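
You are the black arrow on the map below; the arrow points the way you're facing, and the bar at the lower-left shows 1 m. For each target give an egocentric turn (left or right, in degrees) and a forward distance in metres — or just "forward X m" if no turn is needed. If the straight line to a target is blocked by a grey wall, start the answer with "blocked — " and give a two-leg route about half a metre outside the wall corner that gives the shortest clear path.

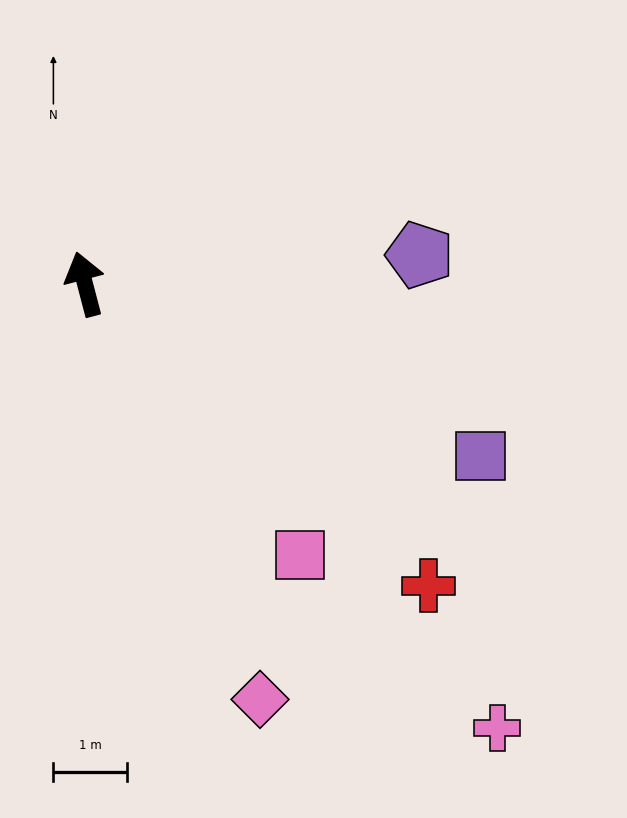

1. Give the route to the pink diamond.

turn right 172°, forward 6.2 m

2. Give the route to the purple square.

turn right 128°, forward 5.9 m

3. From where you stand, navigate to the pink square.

turn right 156°, forward 4.7 m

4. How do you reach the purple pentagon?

turn right 100°, forward 4.6 m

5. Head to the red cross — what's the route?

turn right 146°, forward 6.2 m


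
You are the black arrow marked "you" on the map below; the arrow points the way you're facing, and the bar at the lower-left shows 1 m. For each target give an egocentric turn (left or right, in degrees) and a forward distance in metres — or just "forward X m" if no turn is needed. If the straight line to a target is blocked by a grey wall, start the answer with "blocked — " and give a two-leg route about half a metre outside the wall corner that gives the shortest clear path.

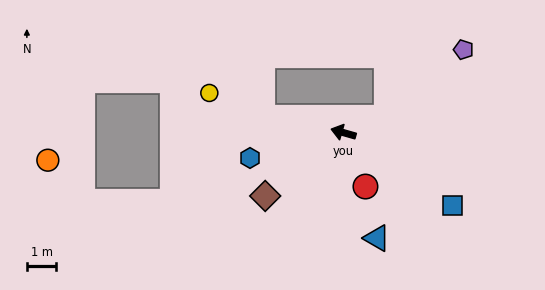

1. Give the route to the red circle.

turn left 128°, forward 2.0 m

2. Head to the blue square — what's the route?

turn left 162°, forward 4.5 m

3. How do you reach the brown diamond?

turn left 55°, forward 3.4 m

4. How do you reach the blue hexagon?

turn left 31°, forward 3.3 m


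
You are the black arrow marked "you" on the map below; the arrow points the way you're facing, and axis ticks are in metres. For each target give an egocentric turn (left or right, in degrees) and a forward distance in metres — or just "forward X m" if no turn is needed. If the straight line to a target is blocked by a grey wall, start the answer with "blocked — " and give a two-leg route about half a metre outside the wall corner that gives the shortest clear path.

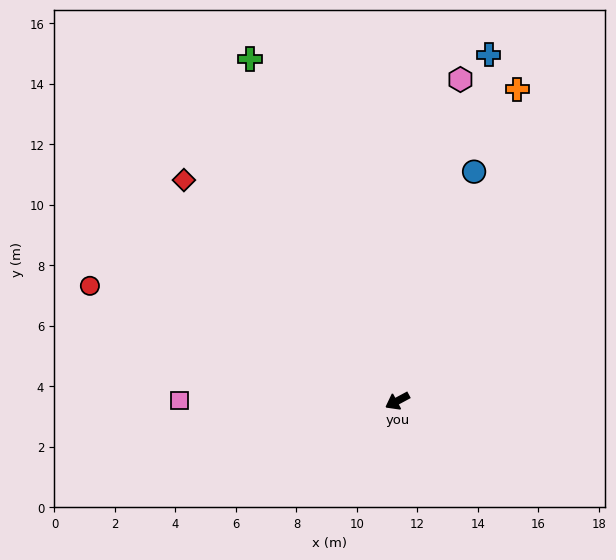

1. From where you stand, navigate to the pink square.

turn right 28°, forward 7.2 m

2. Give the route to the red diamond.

turn right 74°, forward 10.2 m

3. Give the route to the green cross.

turn right 95°, forward 12.3 m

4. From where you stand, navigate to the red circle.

turn right 49°, forward 10.9 m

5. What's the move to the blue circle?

turn right 137°, forward 8.0 m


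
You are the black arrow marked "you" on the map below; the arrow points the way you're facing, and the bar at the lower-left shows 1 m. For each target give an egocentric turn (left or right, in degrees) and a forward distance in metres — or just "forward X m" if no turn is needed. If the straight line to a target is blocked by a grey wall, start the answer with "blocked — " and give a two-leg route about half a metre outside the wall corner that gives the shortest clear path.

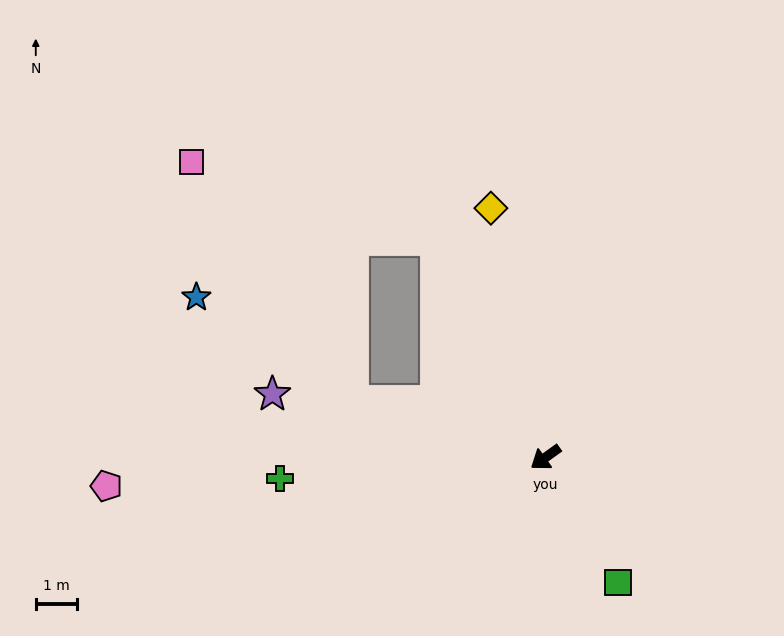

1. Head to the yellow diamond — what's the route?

turn right 113°, forward 6.2 m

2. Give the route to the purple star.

turn right 49°, forward 6.8 m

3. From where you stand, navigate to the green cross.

turn right 31°, forward 6.5 m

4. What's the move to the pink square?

blocked — turn right 51°, forward 4.9 m, then turn right 41°, forward 7.0 m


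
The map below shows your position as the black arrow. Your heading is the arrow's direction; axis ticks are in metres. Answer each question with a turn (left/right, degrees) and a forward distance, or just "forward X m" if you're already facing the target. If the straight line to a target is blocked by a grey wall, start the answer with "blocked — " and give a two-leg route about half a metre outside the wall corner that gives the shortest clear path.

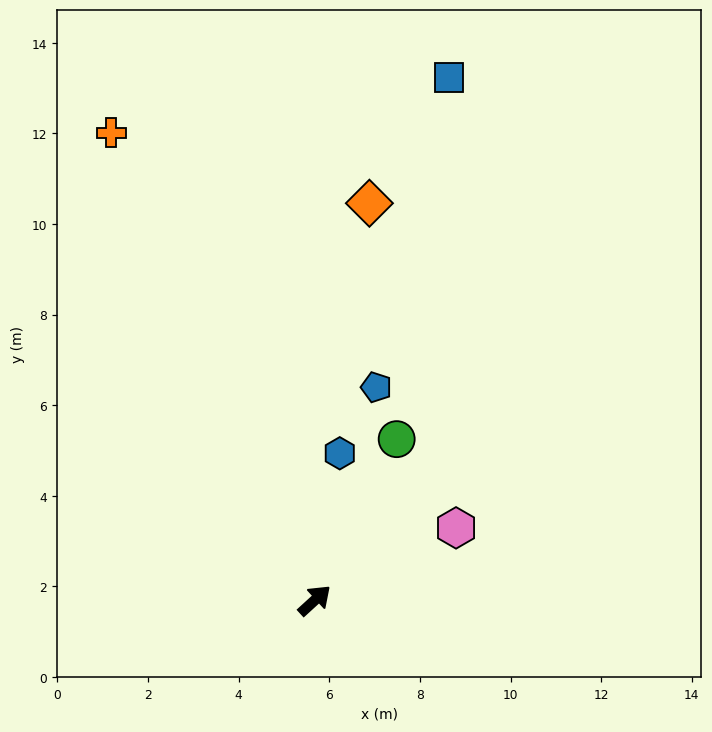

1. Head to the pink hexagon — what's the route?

turn right 15°, forward 3.5 m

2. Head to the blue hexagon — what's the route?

turn left 38°, forward 3.3 m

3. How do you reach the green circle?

turn left 21°, forward 4.0 m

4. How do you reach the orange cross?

turn left 71°, forward 11.3 m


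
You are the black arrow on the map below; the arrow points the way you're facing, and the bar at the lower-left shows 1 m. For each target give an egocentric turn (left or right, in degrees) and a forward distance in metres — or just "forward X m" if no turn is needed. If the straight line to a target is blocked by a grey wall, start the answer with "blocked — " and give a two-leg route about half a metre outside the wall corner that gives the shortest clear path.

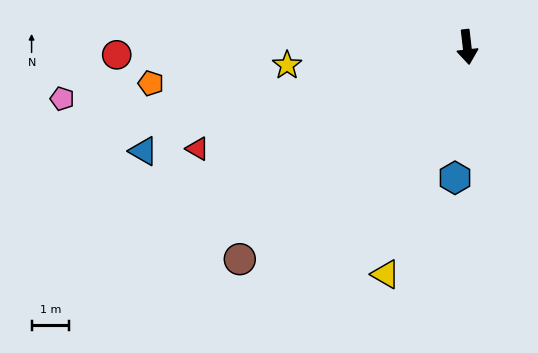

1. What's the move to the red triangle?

turn right 76°, forward 7.6 m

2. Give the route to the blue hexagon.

turn right 12°, forward 3.5 m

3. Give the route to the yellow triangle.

turn right 26°, forward 6.4 m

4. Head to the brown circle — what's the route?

turn right 54°, forward 8.2 m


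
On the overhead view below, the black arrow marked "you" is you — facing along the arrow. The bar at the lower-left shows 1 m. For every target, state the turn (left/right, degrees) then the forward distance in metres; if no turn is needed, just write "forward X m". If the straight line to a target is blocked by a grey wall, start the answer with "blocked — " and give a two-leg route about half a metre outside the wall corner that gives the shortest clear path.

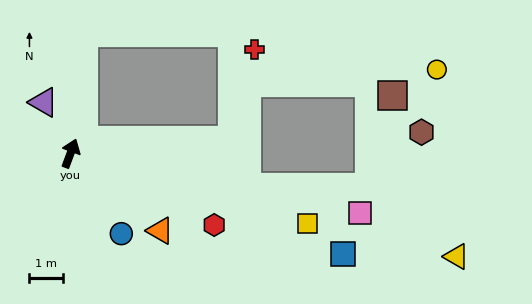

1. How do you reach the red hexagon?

turn right 96°, forward 4.8 m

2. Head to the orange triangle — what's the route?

turn right 110°, forward 3.5 m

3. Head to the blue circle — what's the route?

turn right 127°, forward 2.8 m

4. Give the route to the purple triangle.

turn left 48°, forward 1.7 m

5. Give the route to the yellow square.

turn right 86°, forward 7.3 m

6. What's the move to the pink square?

turn right 81°, forward 8.7 m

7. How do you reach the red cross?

blocked — turn right 65°, forward 4.8 m, then turn left 72°, forward 2.8 m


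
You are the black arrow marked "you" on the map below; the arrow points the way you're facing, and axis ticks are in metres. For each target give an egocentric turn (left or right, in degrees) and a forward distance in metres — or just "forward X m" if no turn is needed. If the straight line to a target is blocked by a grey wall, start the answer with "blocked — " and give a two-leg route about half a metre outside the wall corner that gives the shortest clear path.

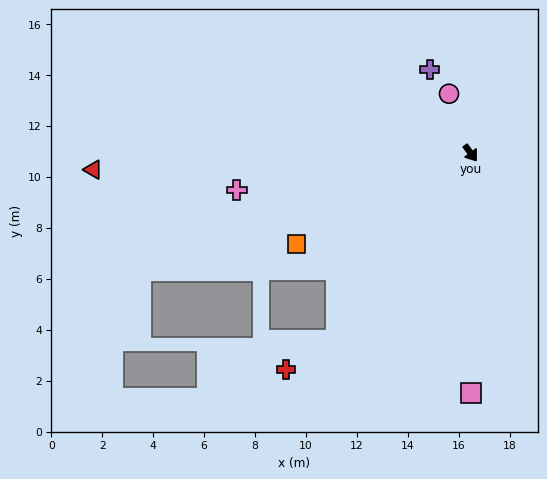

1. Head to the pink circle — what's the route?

turn left 164°, forward 2.5 m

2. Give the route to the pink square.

turn right 36°, forward 9.4 m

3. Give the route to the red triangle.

turn right 123°, forward 14.8 m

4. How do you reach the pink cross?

turn right 117°, forward 9.3 m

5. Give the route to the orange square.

turn right 98°, forward 7.7 m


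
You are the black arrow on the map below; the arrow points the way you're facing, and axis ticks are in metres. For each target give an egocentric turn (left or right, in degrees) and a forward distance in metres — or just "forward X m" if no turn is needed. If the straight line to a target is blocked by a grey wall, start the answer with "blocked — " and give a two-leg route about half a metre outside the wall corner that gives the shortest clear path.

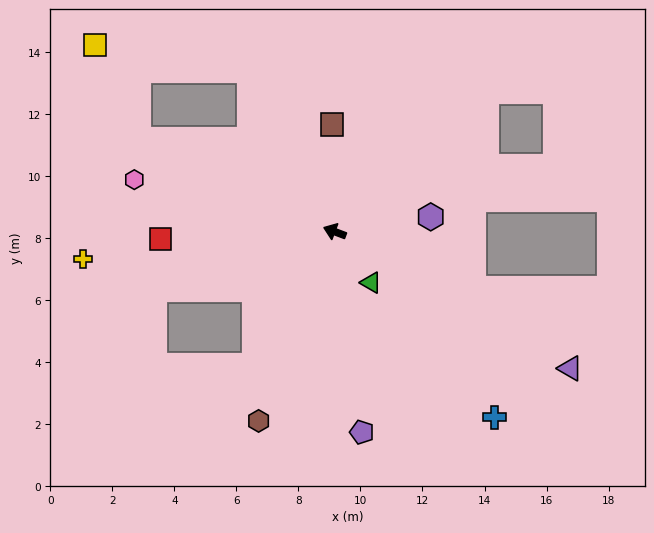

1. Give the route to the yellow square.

blocked — turn right 4°, forward 7.0 m, then turn right 41°, forward 3.4 m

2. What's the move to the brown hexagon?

turn left 89°, forward 6.6 m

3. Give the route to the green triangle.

turn left 146°, forward 2.0 m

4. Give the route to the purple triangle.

turn left 171°, forward 8.8 m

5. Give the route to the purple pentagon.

turn left 118°, forward 6.5 m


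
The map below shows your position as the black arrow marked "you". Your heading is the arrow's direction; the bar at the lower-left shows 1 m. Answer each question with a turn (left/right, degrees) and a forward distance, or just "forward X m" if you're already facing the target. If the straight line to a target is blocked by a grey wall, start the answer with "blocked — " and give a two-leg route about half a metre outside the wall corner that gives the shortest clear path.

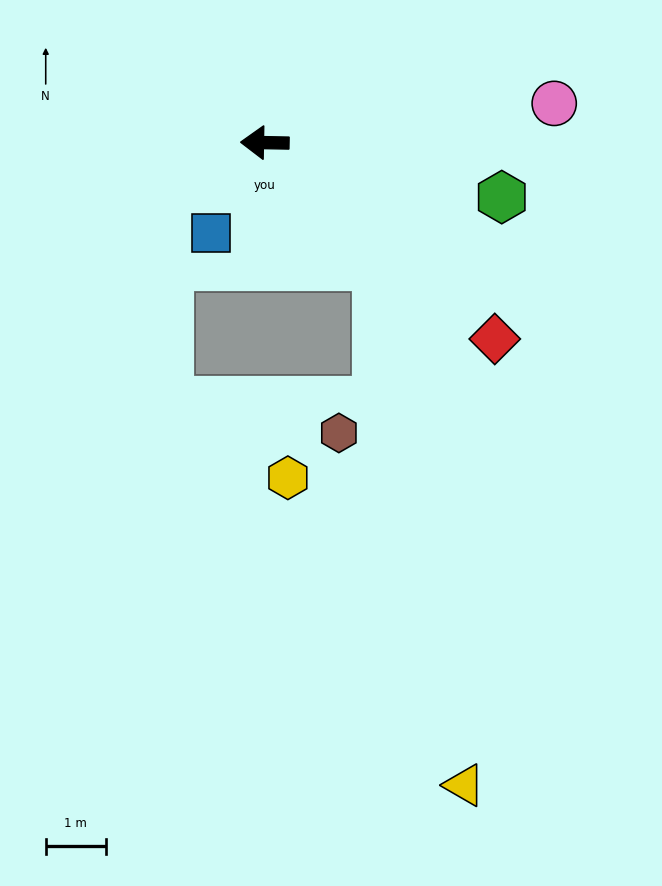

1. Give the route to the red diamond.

turn left 141°, forward 5.0 m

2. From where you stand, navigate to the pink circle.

turn right 171°, forward 4.8 m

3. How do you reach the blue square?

turn left 60°, forward 1.7 m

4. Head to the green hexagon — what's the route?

turn left 168°, forward 4.0 m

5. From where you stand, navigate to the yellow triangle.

blocked — turn left 134°, forward 2.8 m, then turn right 34°, forward 8.7 m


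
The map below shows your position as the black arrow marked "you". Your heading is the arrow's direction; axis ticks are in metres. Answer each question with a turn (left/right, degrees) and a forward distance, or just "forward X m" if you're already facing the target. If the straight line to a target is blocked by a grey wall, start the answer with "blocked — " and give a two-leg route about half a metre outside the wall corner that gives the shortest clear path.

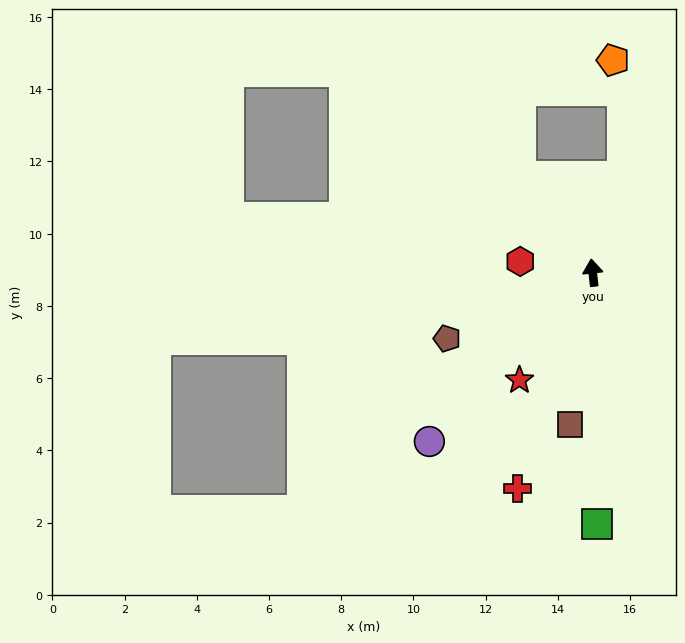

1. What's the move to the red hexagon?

turn left 75°, forward 2.0 m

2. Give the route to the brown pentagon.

turn left 108°, forward 4.4 m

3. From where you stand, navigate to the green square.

turn left 175°, forward 7.0 m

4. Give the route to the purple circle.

turn left 130°, forward 6.5 m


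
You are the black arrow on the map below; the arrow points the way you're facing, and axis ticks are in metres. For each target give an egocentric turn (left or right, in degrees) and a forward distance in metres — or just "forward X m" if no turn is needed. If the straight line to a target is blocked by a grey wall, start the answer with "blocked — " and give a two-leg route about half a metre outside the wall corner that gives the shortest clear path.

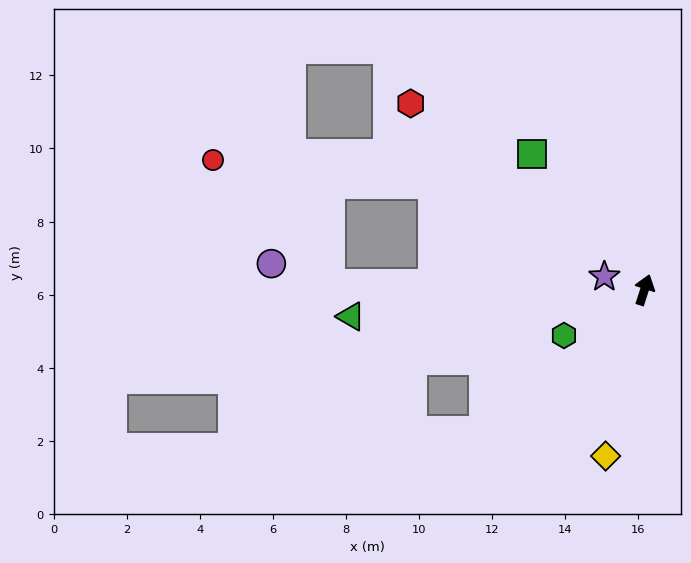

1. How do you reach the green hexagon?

turn left 137°, forward 2.5 m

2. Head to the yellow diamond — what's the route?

turn right 175°, forward 4.7 m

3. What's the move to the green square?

turn left 57°, forward 4.8 m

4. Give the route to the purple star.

turn left 90°, forward 1.2 m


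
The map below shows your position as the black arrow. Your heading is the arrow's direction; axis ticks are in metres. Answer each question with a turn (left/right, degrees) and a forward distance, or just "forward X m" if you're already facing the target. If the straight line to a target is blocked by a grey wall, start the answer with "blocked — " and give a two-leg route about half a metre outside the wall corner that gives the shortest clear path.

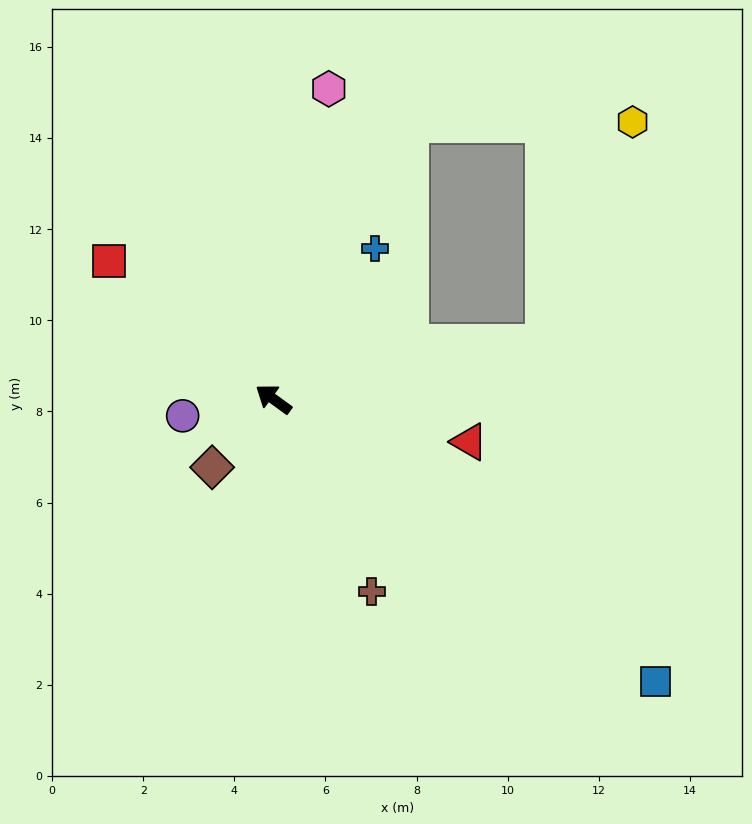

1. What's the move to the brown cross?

turn left 153°, forward 4.7 m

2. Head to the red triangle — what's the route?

turn right 156°, forward 4.4 m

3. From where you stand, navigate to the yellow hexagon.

blocked — turn right 132°, forward 6.1 m, then turn left 56°, forward 5.2 m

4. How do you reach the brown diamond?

turn left 84°, forward 2.0 m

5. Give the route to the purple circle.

turn left 46°, forward 2.0 m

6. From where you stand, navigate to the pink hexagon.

turn right 64°, forward 6.9 m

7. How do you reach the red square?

turn right 4°, forward 4.7 m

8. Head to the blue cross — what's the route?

turn right 88°, forward 4.0 m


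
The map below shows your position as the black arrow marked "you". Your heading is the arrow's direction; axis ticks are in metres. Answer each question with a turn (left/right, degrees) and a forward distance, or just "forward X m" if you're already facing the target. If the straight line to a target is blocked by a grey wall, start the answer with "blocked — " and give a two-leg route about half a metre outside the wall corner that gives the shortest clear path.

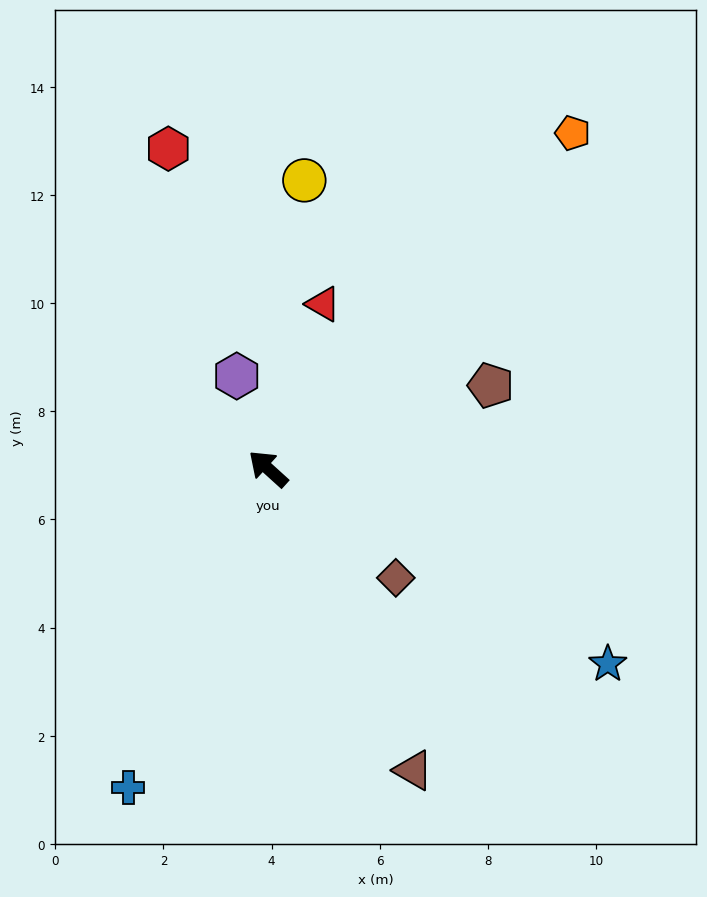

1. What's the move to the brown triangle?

turn left 158°, forward 6.2 m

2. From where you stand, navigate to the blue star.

turn right 168°, forward 7.2 m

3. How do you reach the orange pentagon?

turn right 90°, forward 8.4 m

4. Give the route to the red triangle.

turn right 66°, forward 3.2 m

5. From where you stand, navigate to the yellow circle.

turn right 55°, forward 5.4 m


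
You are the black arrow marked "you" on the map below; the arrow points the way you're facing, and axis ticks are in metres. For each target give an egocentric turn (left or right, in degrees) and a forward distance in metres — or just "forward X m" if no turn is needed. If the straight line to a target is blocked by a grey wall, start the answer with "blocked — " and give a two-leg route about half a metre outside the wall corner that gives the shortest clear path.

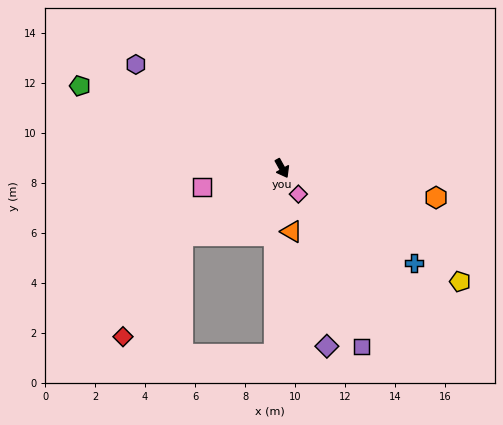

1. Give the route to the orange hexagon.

turn left 50°, forward 6.3 m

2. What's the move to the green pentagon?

turn right 141°, forward 8.7 m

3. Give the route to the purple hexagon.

turn right 154°, forward 7.2 m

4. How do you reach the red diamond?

blocked — turn right 85°, forward 4.8 m, then turn left 25°, forward 4.7 m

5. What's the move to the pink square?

turn right 106°, forward 3.3 m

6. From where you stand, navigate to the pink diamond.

turn left 3°, forward 1.2 m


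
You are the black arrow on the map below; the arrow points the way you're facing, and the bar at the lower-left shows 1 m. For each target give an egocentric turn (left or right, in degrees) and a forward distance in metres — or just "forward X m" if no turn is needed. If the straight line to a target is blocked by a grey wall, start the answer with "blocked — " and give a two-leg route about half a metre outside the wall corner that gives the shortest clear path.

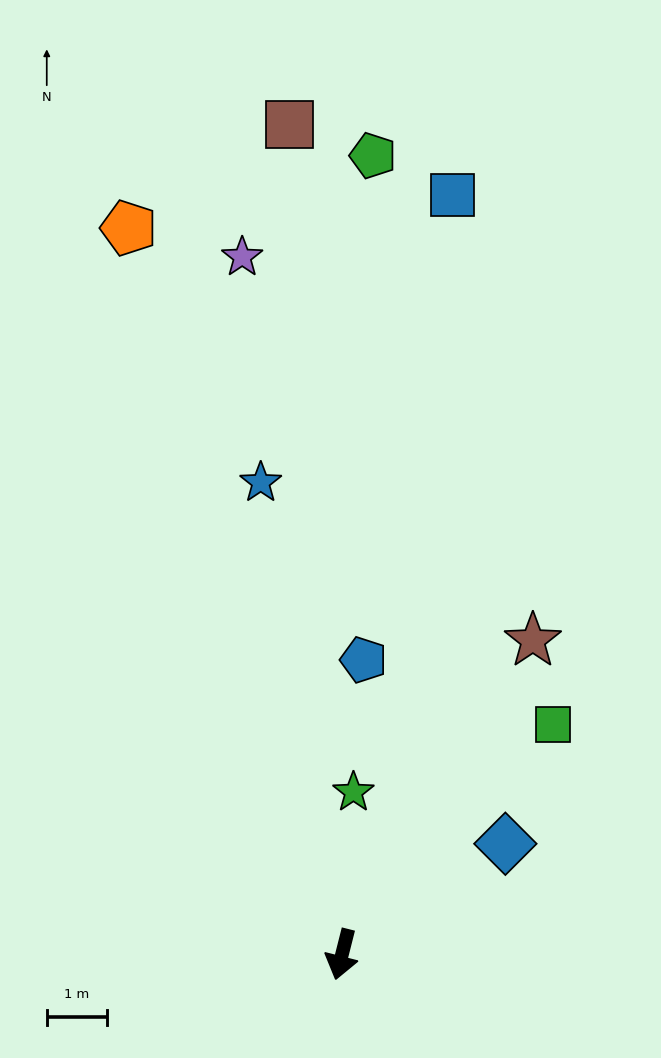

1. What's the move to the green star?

turn right 170°, forward 2.7 m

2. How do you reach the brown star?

turn left 163°, forward 6.1 m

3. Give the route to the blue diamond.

turn left 138°, forward 3.3 m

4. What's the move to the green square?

turn left 152°, forward 5.1 m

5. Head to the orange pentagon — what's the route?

turn right 149°, forward 12.5 m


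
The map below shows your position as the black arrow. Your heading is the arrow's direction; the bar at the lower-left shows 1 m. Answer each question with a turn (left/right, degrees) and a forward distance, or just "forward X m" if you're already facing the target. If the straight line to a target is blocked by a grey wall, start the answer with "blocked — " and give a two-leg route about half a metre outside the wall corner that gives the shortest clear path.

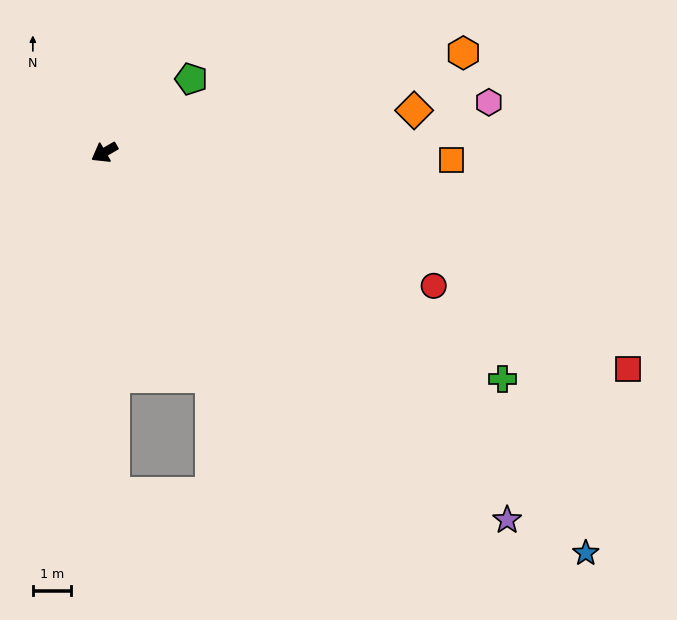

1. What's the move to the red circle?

turn left 128°, forward 9.4 m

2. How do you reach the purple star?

turn left 107°, forward 14.4 m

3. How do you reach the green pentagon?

turn right 170°, forward 3.0 m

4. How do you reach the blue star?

turn left 110°, forward 16.5 m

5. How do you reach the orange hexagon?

turn left 165°, forward 9.8 m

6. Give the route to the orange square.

turn left 149°, forward 9.2 m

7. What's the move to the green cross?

turn left 120°, forward 12.1 m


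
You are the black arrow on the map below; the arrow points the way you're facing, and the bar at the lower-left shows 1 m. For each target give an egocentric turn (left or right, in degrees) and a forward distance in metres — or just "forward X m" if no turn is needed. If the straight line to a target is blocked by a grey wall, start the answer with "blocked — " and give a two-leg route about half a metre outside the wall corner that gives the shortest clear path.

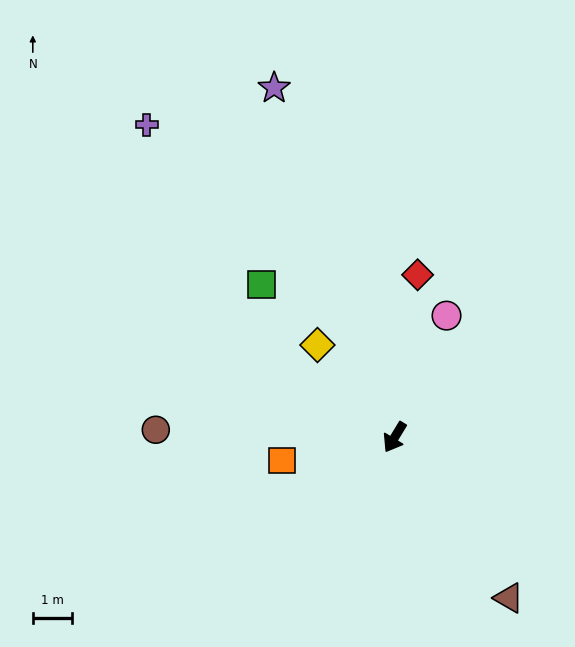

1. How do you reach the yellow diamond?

turn right 109°, forward 3.1 m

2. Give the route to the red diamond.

turn right 157°, forward 4.2 m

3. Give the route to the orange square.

turn right 47°, forward 3.0 m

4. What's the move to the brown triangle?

turn left 67°, forward 5.1 m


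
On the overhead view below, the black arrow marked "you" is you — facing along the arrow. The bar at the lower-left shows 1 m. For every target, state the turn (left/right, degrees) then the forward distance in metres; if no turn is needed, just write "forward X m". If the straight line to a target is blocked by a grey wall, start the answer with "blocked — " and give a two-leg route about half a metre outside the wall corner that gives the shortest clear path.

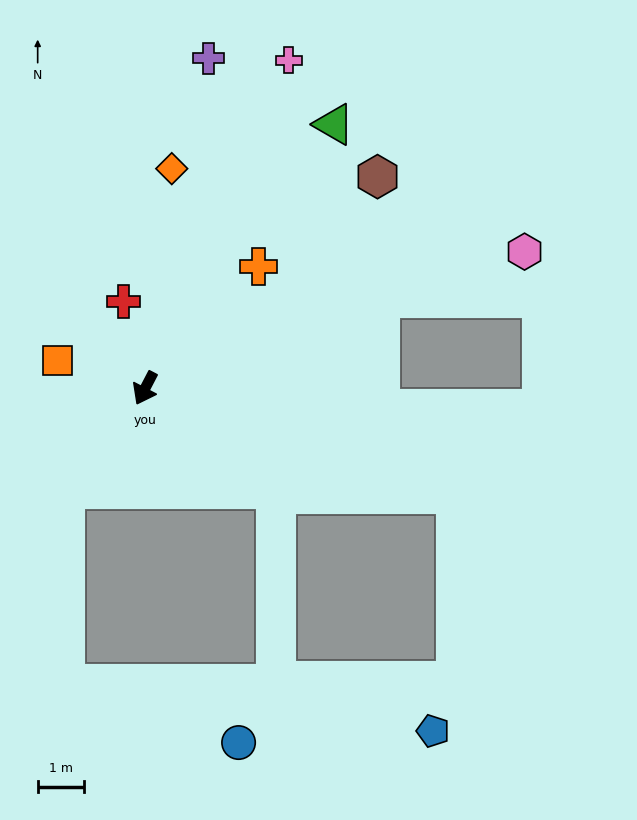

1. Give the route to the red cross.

turn right 139°, forward 1.9 m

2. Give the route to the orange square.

turn right 80°, forward 2.0 m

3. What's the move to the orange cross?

turn left 164°, forward 3.6 m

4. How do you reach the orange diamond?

turn right 159°, forward 4.8 m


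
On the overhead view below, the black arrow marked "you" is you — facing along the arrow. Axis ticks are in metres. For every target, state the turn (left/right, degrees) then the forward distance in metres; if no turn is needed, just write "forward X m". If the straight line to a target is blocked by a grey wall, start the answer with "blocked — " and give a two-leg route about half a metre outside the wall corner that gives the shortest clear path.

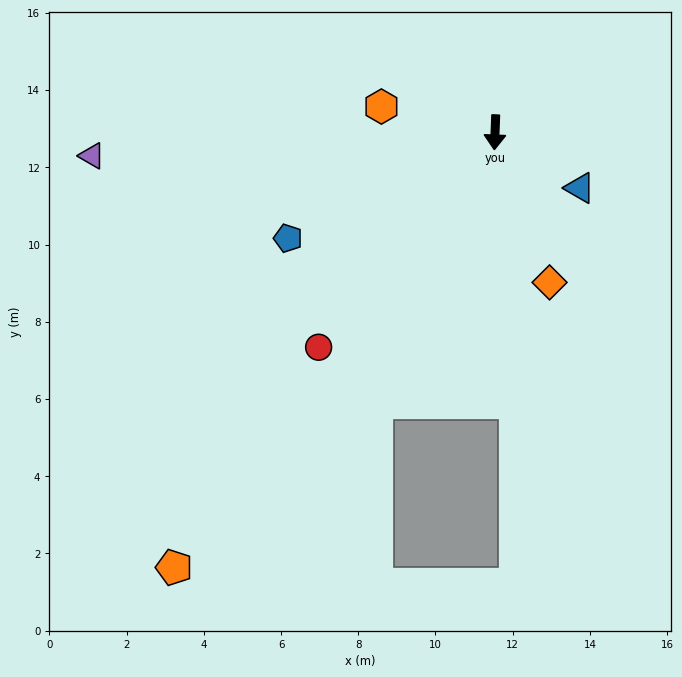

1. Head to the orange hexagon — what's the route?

turn right 101°, forward 3.0 m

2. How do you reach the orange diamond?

turn left 22°, forward 4.1 m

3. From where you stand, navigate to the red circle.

turn right 37°, forward 7.2 m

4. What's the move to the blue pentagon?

turn right 61°, forward 6.0 m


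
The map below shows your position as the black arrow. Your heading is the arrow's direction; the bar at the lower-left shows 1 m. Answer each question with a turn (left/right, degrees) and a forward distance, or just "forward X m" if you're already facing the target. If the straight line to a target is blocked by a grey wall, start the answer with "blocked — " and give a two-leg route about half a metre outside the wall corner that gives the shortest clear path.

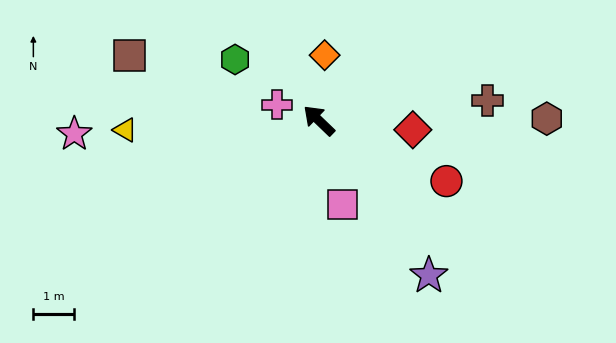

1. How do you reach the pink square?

turn left 150°, forward 2.2 m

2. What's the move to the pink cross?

turn left 23°, forward 1.1 m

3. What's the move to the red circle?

turn right 162°, forward 3.5 m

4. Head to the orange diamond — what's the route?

turn right 51°, forward 1.6 m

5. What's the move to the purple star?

turn left 169°, forward 4.7 m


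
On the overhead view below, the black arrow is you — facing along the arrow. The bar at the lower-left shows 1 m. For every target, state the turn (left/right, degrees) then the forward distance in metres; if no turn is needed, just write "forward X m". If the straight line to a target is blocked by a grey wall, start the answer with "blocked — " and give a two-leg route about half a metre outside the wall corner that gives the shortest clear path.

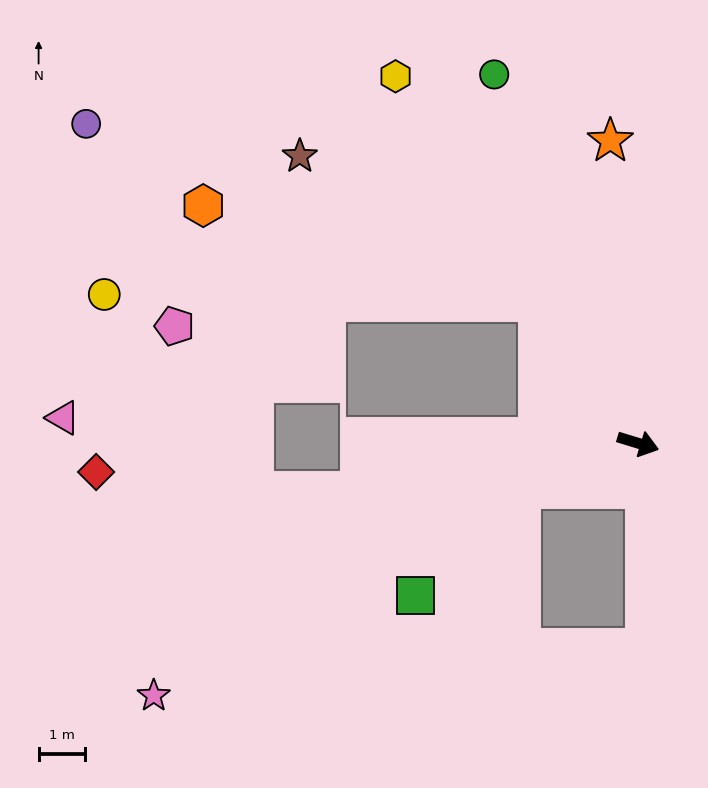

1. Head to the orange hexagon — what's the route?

blocked — turn left 143°, forward 3.7 m, then turn left 38°, forward 7.5 m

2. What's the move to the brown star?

blocked — turn left 143°, forward 3.7 m, then turn left 22°, forward 6.0 m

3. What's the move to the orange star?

turn left 112°, forward 6.5 m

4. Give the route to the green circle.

turn left 128°, forward 8.5 m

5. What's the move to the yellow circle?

blocked — turn left 143°, forward 3.7 m, then turn left 53°, forward 9.3 m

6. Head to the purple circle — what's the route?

blocked — turn left 143°, forward 3.7 m, then turn left 32°, forward 10.5 m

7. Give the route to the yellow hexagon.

turn left 140°, forward 9.5 m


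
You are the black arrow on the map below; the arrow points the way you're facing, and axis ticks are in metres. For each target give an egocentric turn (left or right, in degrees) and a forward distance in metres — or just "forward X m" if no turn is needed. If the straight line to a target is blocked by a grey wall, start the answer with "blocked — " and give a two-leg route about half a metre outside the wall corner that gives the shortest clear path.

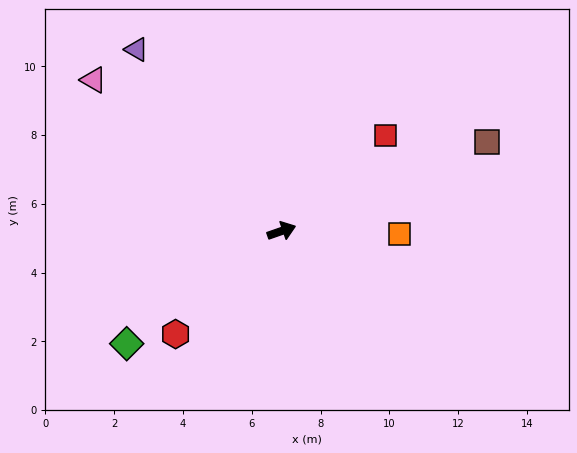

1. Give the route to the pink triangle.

turn left 122°, forward 7.0 m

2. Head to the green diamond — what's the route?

turn right 163°, forward 5.6 m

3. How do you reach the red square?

turn left 23°, forward 4.1 m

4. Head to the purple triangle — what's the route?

turn left 109°, forward 6.8 m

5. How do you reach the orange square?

turn right 21°, forward 3.4 m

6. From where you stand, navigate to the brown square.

turn left 4°, forward 6.5 m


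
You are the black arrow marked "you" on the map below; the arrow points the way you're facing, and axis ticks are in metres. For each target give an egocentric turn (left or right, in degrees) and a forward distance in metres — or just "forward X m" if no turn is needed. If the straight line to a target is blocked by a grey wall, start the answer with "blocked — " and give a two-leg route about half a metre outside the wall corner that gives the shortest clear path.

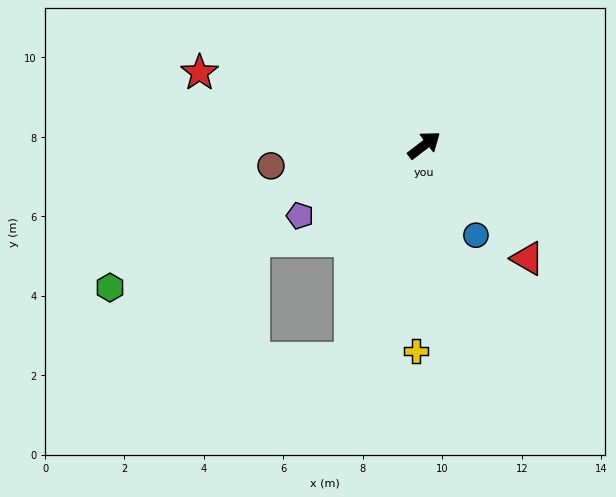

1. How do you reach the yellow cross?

turn right 130°, forward 5.2 m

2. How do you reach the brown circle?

turn left 150°, forward 3.9 m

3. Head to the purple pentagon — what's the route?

turn left 172°, forward 3.6 m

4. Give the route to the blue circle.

turn right 98°, forward 2.6 m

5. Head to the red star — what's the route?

turn left 125°, forward 5.9 m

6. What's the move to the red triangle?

turn right 85°, forward 3.9 m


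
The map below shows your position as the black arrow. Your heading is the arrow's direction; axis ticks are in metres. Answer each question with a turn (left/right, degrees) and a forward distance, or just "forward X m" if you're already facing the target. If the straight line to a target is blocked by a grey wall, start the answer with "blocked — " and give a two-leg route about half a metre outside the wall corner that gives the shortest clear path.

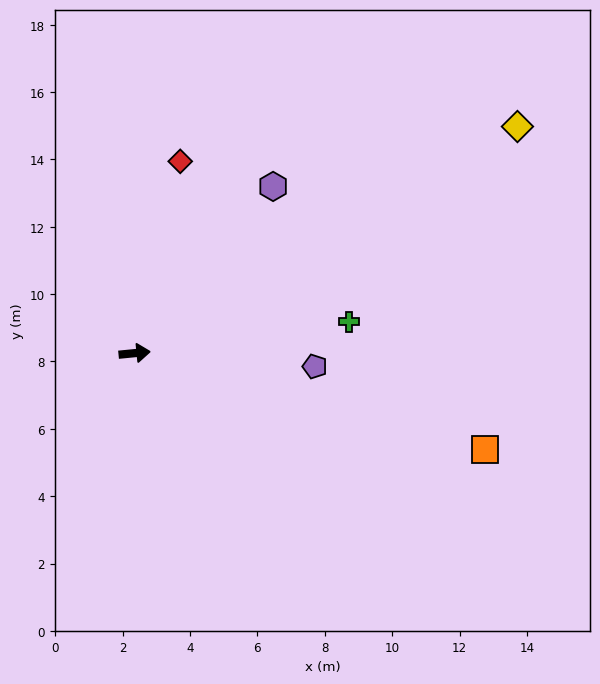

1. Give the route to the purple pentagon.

turn right 10°, forward 5.4 m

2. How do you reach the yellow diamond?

turn left 25°, forward 13.2 m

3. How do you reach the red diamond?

turn left 71°, forward 5.9 m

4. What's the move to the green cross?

turn left 3°, forward 6.4 m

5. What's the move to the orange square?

turn right 21°, forward 10.8 m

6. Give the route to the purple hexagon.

turn left 45°, forward 6.4 m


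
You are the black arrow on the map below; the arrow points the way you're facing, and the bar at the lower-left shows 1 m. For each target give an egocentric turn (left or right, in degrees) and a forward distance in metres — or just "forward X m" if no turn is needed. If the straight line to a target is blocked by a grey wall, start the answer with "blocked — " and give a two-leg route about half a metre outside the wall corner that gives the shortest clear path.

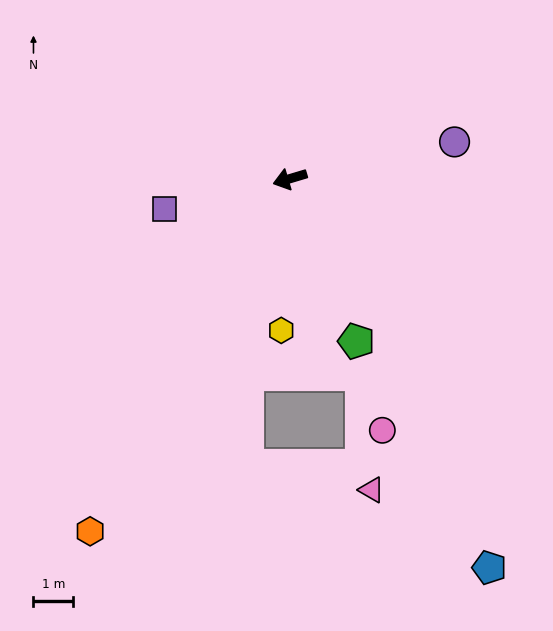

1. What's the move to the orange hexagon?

turn left 44°, forward 10.2 m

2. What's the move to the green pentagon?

turn left 96°, forward 4.4 m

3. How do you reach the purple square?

turn right 3°, forward 3.3 m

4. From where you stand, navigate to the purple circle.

turn left 176°, forward 4.3 m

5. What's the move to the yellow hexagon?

turn left 70°, forward 3.8 m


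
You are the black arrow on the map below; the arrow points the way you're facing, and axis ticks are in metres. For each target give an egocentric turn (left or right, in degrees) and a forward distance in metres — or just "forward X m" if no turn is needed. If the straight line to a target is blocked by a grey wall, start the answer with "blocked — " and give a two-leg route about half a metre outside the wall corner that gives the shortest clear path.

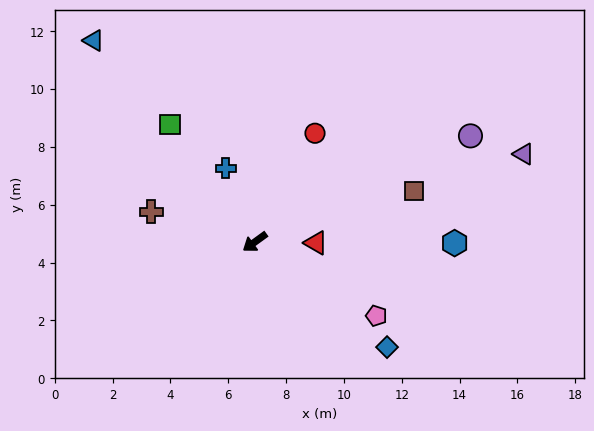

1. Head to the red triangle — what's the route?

turn left 143°, forward 2.1 m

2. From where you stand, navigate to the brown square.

turn left 162°, forward 5.8 m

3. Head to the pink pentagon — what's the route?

turn left 113°, forward 4.9 m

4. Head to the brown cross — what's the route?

turn right 52°, forward 3.7 m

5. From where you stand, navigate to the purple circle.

turn left 170°, forward 8.3 m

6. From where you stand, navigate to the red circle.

turn right 155°, forward 4.3 m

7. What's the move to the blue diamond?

turn left 106°, forward 5.8 m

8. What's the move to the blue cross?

turn right 104°, forward 2.7 m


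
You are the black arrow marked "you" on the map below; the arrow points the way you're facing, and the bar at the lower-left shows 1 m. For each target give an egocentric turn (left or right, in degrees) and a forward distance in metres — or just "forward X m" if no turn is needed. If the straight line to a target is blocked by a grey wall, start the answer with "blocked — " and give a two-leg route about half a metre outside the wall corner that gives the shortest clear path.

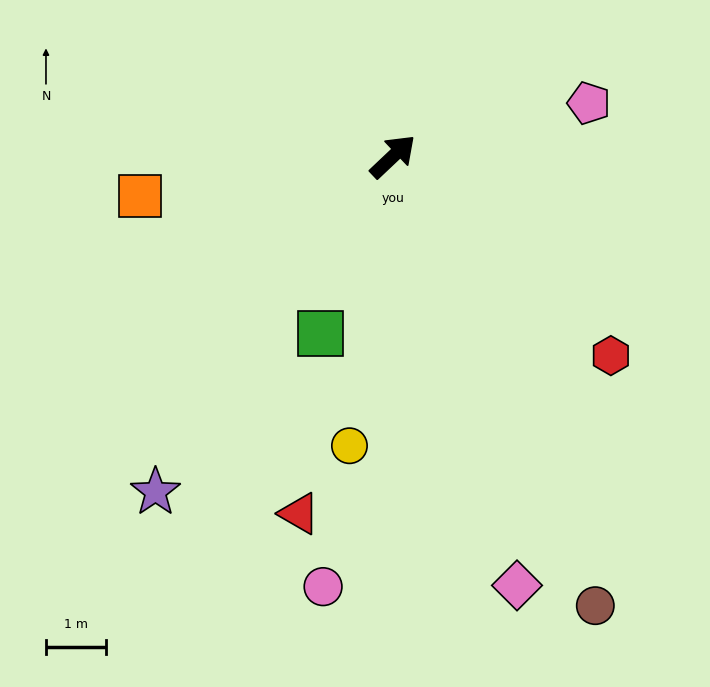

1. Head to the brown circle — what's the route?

turn right 109°, forward 8.2 m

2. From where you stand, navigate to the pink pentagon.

turn right 28°, forward 3.4 m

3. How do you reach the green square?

turn right 156°, forward 3.2 m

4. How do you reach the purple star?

turn right 169°, forward 6.9 m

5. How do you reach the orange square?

turn left 145°, forward 4.3 m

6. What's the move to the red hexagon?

turn right 86°, forward 4.9 m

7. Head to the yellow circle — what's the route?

turn right 142°, forward 4.9 m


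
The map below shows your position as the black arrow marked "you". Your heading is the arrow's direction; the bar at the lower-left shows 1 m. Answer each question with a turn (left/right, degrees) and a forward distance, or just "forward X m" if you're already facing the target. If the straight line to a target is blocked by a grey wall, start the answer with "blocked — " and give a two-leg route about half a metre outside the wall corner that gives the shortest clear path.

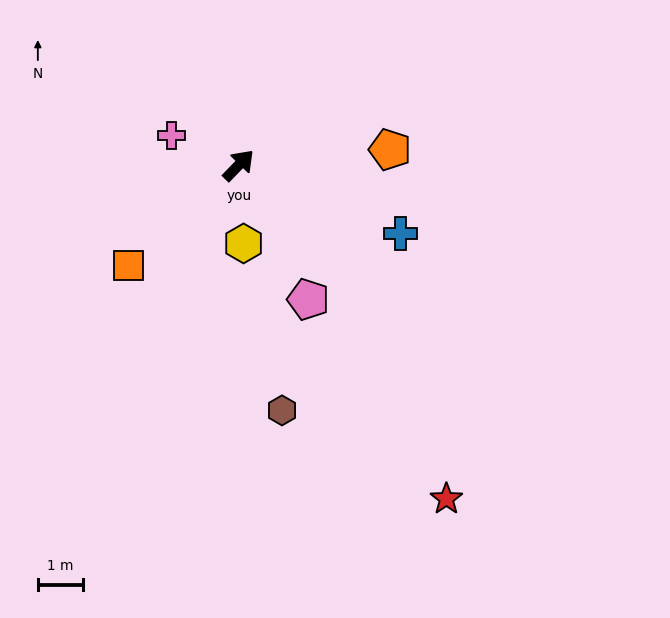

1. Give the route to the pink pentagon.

turn right 109°, forward 3.4 m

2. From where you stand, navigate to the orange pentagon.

turn right 40°, forward 3.4 m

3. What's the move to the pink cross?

turn left 110°, forward 1.6 m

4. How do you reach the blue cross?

turn right 69°, forward 3.9 m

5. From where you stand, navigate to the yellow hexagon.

turn right 132°, forward 1.7 m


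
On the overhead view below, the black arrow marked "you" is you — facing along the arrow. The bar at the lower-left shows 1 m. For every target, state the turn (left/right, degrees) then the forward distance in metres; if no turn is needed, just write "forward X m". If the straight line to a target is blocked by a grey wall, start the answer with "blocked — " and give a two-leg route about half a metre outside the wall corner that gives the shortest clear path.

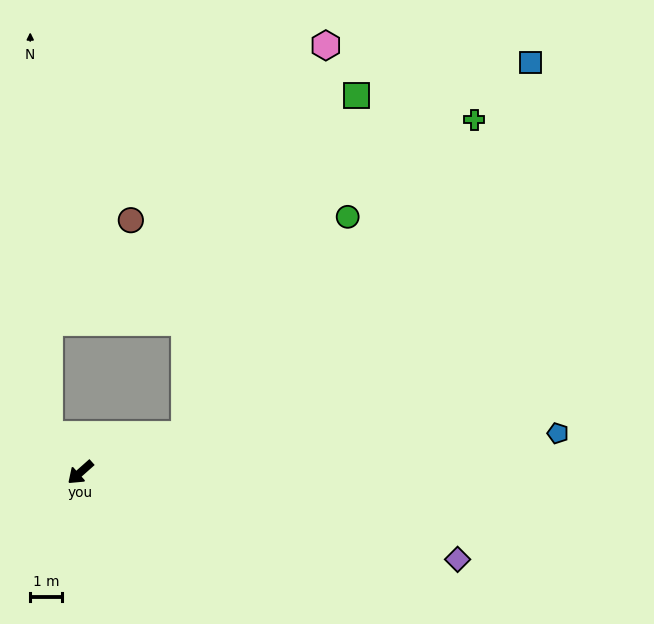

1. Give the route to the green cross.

blocked — turn left 158°, forward 3.4 m, then turn left 28°, forward 13.4 m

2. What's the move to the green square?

blocked — turn left 158°, forward 3.4 m, then turn left 43°, forward 11.9 m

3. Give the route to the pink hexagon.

blocked — turn left 158°, forward 3.4 m, then turn left 50°, forward 13.0 m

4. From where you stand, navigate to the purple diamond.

turn left 125°, forward 12.1 m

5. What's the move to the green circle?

blocked — turn left 158°, forward 3.4 m, then turn left 33°, forward 8.5 m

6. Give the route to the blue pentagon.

turn left 143°, forward 15.0 m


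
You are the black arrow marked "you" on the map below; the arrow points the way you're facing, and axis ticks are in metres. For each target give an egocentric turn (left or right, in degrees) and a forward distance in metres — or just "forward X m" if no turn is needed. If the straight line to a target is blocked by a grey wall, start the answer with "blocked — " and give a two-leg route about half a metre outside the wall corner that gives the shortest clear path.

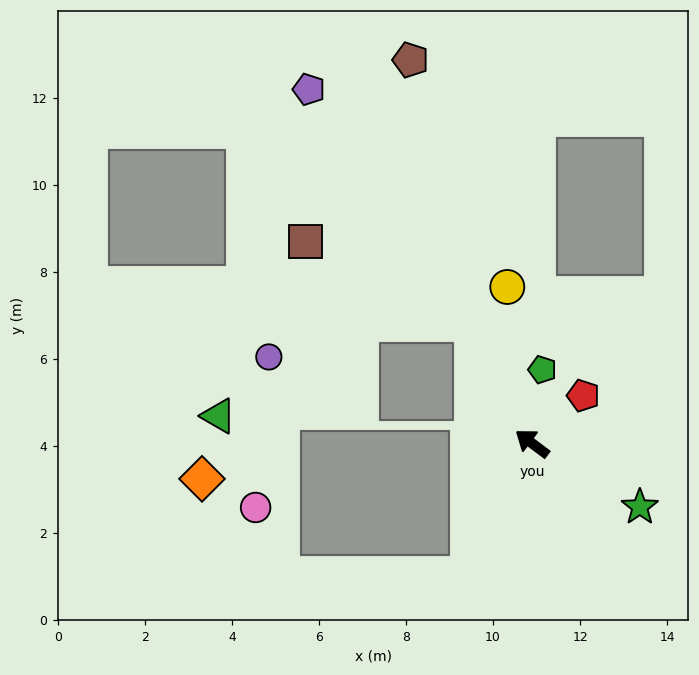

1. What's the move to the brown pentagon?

turn right 36°, forward 9.2 m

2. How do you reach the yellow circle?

turn right 44°, forward 3.6 m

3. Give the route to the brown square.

blocked — turn right 27°, forward 3.1 m, then turn left 38°, forward 4.3 m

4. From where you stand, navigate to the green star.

turn right 174°, forward 2.9 m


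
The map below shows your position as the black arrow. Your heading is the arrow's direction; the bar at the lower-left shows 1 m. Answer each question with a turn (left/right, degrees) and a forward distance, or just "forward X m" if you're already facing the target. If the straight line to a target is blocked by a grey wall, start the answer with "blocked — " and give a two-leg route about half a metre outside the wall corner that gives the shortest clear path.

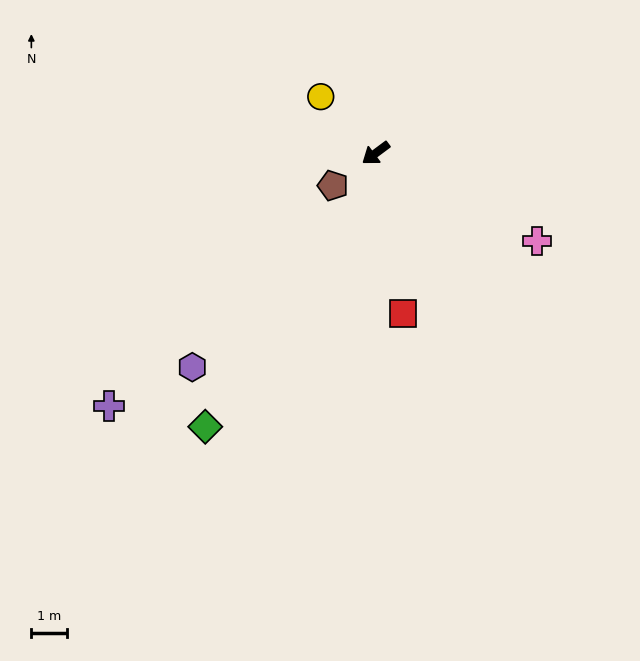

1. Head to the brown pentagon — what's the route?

forward 1.5 m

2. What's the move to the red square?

turn left 63°, forward 4.6 m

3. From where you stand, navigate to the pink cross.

turn left 115°, forward 5.2 m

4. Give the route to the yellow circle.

turn right 82°, forward 2.2 m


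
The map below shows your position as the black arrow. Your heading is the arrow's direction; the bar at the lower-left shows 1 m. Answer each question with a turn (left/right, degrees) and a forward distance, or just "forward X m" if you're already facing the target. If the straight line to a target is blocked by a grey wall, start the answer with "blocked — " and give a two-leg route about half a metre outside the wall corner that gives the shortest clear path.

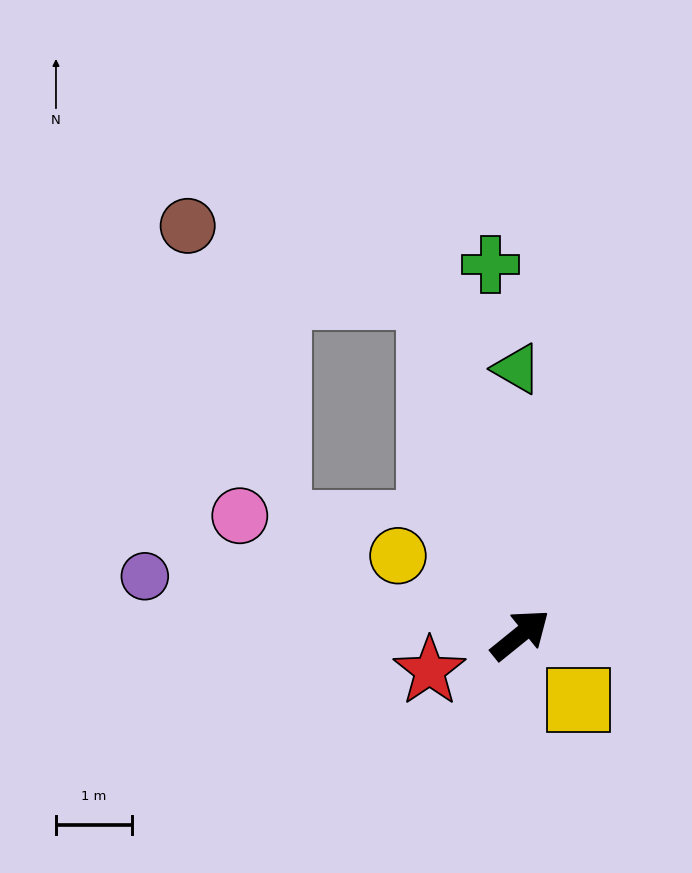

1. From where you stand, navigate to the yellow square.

turn right 87°, forward 1.2 m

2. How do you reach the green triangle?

turn left 52°, forward 3.5 m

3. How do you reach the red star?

turn left 163°, forward 1.3 m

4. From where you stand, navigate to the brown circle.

blocked — turn left 66°, forward 4.6 m, then turn left 59°, forward 3.3 m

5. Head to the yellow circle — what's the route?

turn left 108°, forward 1.9 m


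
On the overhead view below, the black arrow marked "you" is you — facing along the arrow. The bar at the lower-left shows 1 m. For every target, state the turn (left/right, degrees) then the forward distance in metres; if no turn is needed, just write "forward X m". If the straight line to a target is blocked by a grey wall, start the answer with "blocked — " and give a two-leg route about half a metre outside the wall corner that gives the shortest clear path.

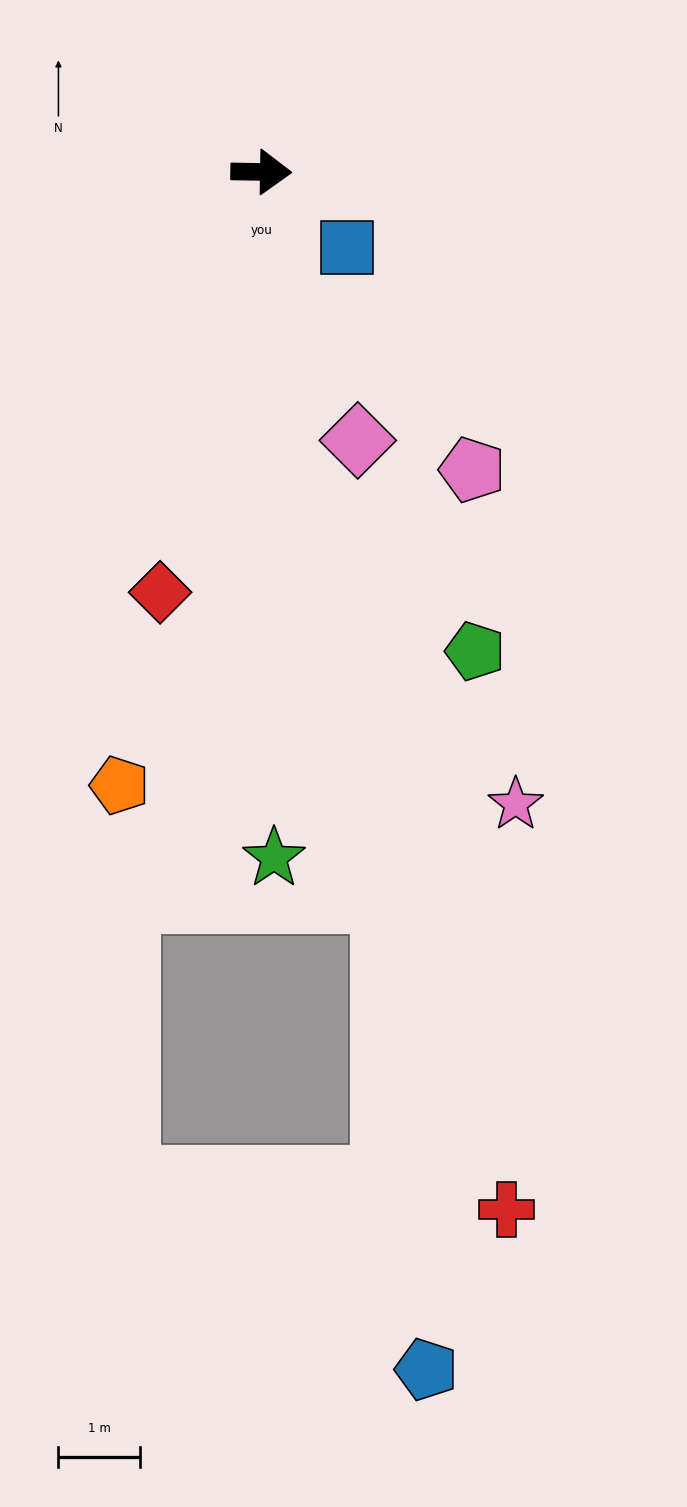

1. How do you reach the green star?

turn right 88°, forward 8.4 m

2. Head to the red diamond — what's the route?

turn right 103°, forward 5.3 m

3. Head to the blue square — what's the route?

turn right 40°, forward 1.4 m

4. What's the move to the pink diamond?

turn right 69°, forward 3.5 m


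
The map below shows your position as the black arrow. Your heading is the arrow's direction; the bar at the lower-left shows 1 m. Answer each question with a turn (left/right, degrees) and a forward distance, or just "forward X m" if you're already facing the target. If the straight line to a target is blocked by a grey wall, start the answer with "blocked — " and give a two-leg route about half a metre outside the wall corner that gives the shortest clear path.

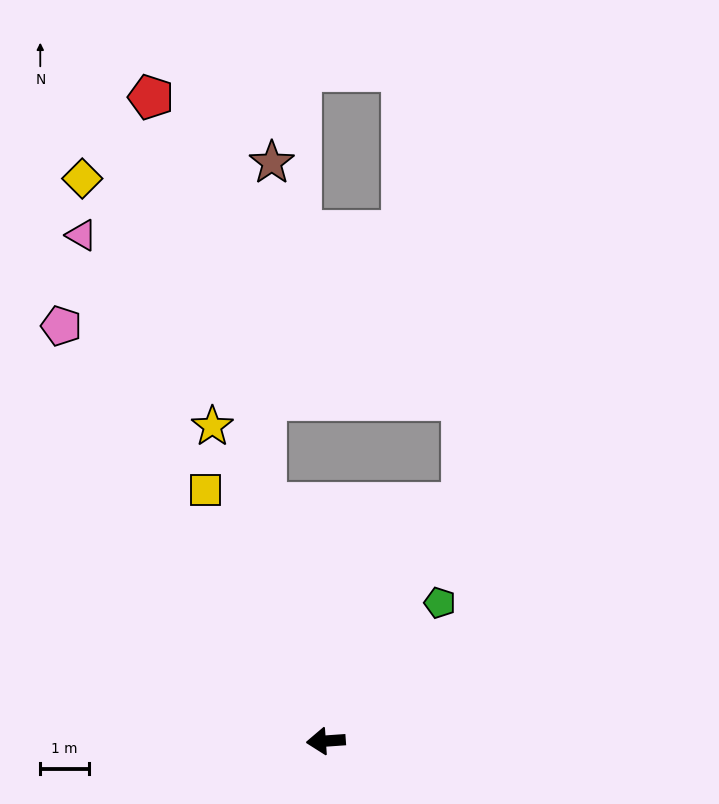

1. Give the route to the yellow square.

turn right 68°, forward 5.7 m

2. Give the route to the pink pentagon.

turn right 62°, forward 10.1 m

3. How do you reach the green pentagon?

turn right 134°, forward 3.7 m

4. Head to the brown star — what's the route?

blocked — turn right 80°, forward 5.0 m, then turn right 15°, forward 7.0 m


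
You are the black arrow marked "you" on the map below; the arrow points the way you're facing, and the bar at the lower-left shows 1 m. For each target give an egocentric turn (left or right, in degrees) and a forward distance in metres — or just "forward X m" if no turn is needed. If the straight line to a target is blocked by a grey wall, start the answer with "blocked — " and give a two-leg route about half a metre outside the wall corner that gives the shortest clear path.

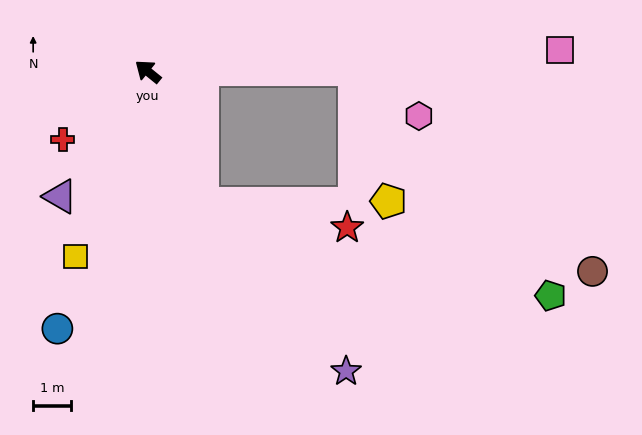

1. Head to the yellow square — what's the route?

turn left 108°, forward 5.2 m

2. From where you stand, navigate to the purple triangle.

turn left 94°, forward 4.0 m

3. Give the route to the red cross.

turn left 78°, forward 2.8 m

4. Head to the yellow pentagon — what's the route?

blocked — turn left 152°, forward 3.7 m, then turn left 68°, forward 4.9 m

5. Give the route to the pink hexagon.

blocked — turn right 140°, forward 5.4 m, then turn right 37°, forward 2.1 m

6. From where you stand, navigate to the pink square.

turn right 138°, forward 10.8 m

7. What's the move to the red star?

blocked — turn left 152°, forward 3.7 m, then turn left 58°, forward 3.8 m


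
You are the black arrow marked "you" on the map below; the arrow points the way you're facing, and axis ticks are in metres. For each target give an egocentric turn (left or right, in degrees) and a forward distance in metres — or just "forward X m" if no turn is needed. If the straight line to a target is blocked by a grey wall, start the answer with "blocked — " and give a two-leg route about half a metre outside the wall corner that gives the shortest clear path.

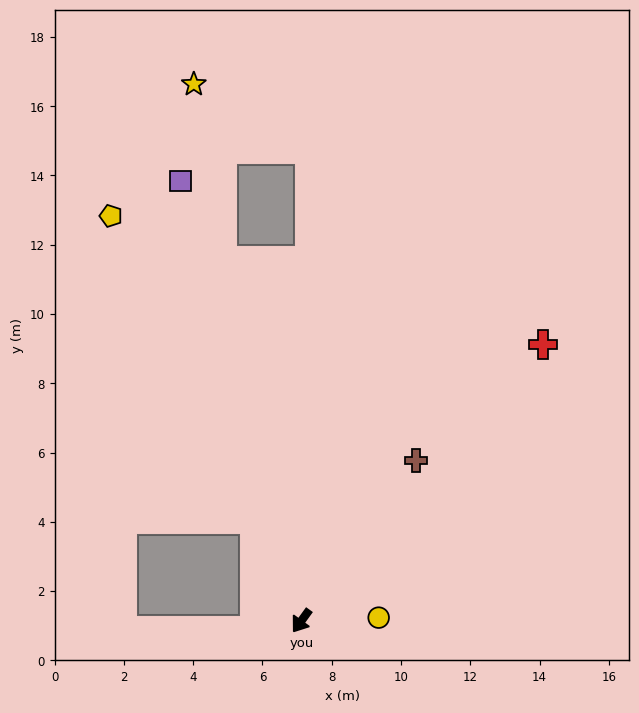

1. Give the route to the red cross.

turn left 175°, forward 10.6 m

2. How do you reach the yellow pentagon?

turn right 119°, forward 12.9 m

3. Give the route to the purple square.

turn right 129°, forward 13.2 m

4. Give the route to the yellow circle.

turn left 128°, forward 2.2 m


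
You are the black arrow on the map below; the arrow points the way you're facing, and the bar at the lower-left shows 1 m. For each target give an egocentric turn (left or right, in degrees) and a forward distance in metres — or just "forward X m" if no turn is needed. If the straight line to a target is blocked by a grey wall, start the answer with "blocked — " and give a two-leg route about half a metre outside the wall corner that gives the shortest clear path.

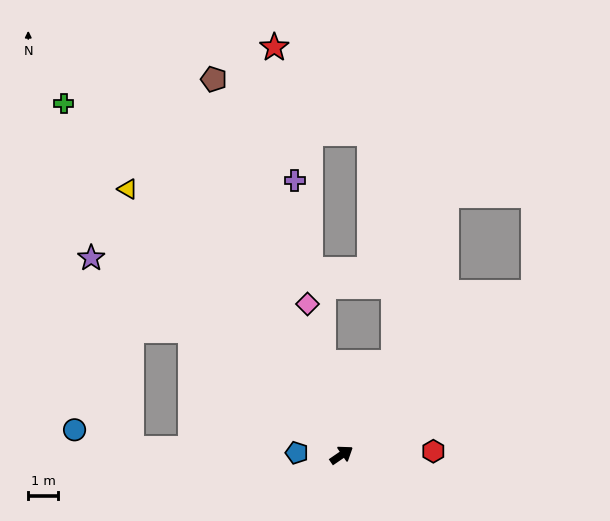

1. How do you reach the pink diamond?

turn left 68°, forward 5.2 m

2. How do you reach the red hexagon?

turn right 32°, forward 3.1 m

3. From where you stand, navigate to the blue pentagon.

turn left 143°, forward 1.5 m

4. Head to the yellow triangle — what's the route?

turn left 94°, forward 11.4 m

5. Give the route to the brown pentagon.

turn left 74°, forward 13.3 m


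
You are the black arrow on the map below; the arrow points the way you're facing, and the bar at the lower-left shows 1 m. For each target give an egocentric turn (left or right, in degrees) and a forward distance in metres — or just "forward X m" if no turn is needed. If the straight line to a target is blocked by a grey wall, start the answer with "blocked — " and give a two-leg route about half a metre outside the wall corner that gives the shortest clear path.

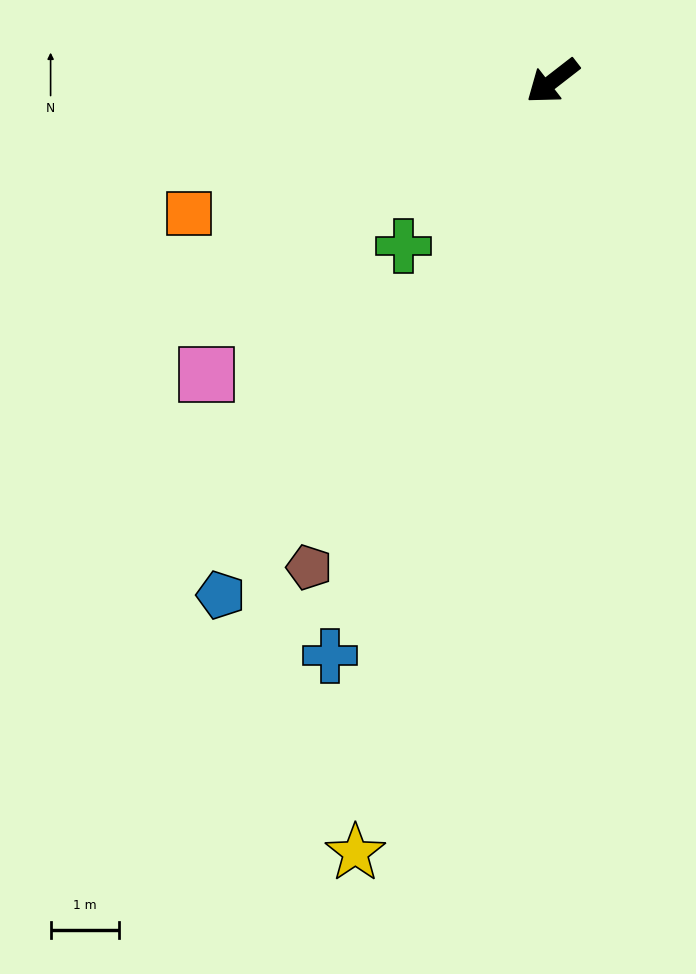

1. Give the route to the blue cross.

turn left 31°, forward 9.1 m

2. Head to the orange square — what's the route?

turn right 18°, forward 5.7 m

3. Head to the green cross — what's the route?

turn left 10°, forward 3.3 m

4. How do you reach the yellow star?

turn left 38°, forward 11.7 m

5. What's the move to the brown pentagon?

turn left 26°, forward 8.0 m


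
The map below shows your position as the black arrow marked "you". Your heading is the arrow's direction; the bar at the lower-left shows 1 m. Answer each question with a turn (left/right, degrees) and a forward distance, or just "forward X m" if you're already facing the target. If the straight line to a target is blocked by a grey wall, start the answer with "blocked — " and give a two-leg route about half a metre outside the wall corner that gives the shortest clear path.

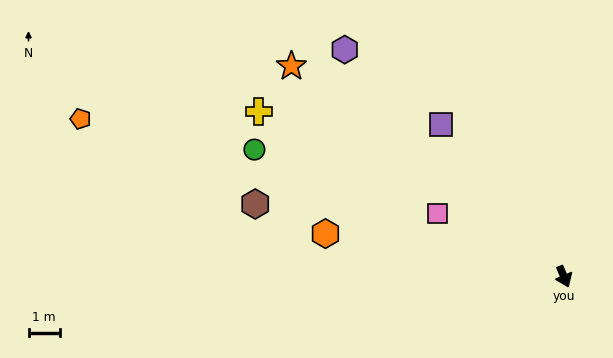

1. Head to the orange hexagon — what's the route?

turn right 123°, forward 7.8 m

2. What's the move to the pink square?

turn right 140°, forward 4.5 m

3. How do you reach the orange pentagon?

turn right 131°, forward 16.3 m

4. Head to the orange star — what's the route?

turn right 151°, forward 11.1 m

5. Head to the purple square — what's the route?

turn right 164°, forward 6.3 m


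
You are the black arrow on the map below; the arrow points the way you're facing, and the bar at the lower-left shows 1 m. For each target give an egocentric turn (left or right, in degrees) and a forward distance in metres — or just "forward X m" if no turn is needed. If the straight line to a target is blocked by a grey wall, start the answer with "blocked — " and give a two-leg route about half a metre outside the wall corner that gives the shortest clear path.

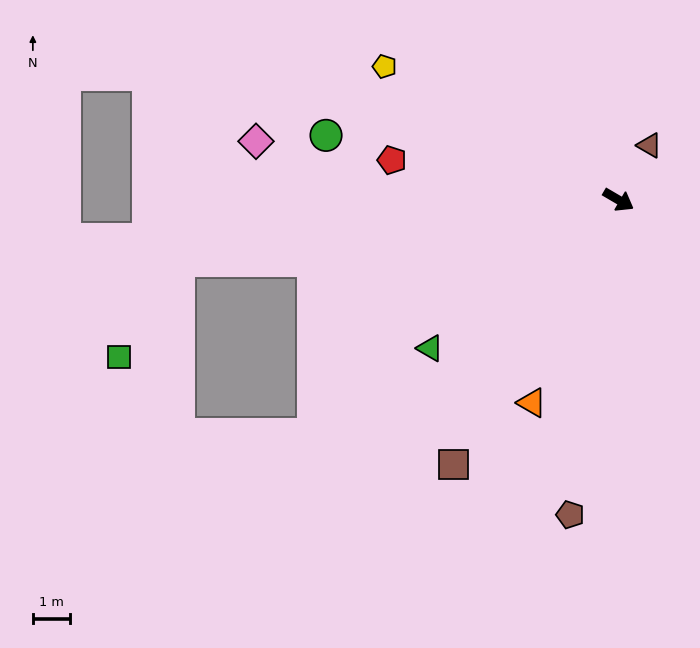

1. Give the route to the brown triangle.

turn left 91°, forward 1.7 m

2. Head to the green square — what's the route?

blocked — turn right 142°, forward 11.8 m, then turn left 50°, forward 3.0 m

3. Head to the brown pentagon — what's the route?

turn right 68°, forward 8.5 m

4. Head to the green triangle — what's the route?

turn right 111°, forward 6.4 m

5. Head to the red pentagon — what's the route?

turn right 160°, forward 6.1 m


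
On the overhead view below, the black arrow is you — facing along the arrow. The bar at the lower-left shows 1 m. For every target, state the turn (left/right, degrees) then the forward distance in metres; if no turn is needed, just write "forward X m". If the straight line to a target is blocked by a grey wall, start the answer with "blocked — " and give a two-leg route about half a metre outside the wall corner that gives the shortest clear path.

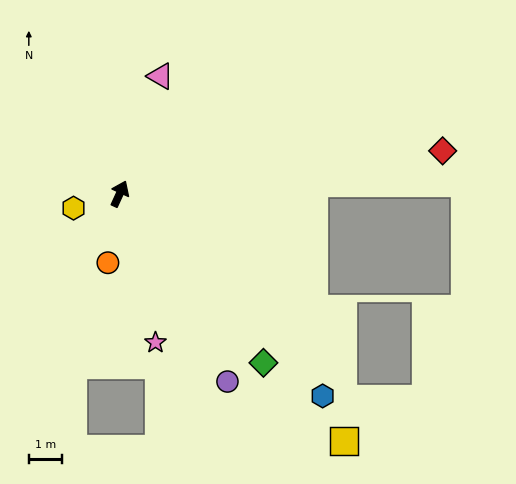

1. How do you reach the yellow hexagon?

turn left 132°, forward 1.5 m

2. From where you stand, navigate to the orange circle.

turn right 165°, forward 2.1 m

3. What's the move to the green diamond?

turn right 115°, forward 6.7 m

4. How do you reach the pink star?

turn right 142°, forward 4.6 m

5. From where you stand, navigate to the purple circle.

turn right 126°, forward 6.5 m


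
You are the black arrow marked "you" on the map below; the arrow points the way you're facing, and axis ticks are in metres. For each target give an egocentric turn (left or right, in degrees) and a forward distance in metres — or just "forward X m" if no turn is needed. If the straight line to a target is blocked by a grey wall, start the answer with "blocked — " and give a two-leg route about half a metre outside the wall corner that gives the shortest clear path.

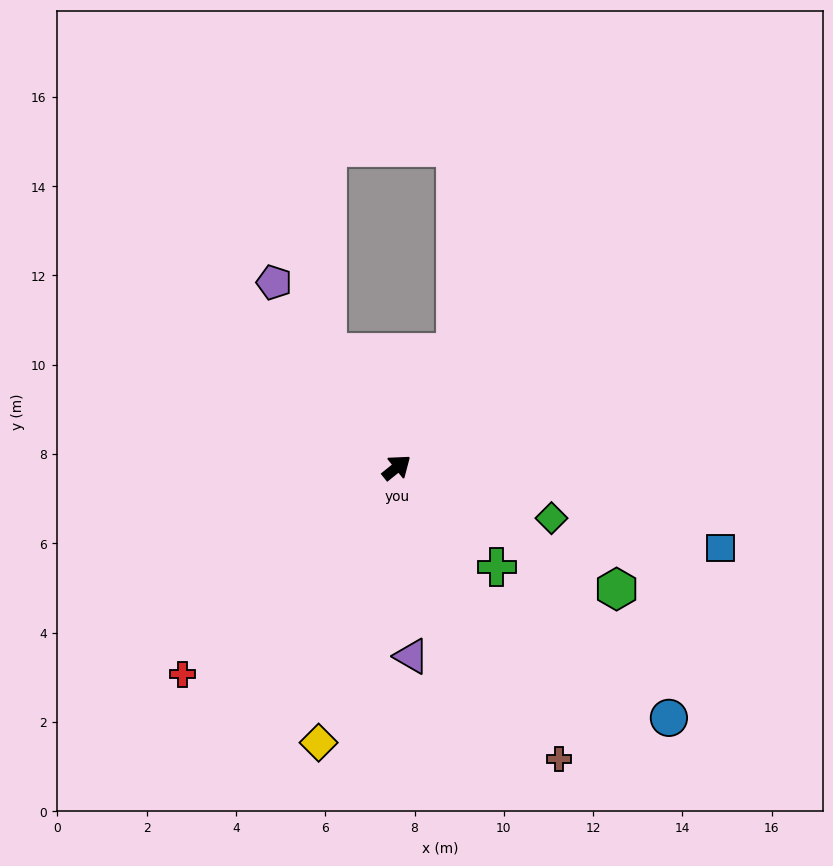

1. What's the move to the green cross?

turn right 84°, forward 3.2 m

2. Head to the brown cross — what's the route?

turn right 100°, forward 7.5 m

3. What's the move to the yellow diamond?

turn right 145°, forward 6.4 m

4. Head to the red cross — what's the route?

turn right 175°, forward 6.7 m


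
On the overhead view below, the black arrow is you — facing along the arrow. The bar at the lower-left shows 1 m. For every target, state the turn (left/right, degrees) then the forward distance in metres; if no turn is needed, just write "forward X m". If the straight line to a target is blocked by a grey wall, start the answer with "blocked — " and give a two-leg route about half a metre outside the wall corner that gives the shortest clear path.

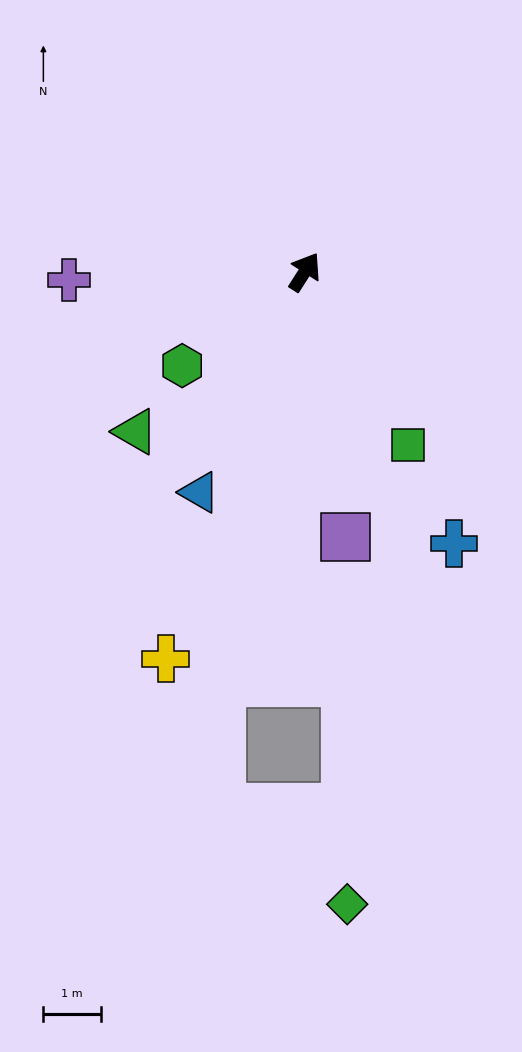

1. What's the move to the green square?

turn right 117°, forward 3.5 m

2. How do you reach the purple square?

turn right 139°, forward 4.7 m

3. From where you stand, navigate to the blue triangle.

turn right 173°, forward 4.3 m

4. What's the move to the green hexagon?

turn left 160°, forward 2.7 m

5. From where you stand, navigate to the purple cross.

turn left 125°, forward 4.1 m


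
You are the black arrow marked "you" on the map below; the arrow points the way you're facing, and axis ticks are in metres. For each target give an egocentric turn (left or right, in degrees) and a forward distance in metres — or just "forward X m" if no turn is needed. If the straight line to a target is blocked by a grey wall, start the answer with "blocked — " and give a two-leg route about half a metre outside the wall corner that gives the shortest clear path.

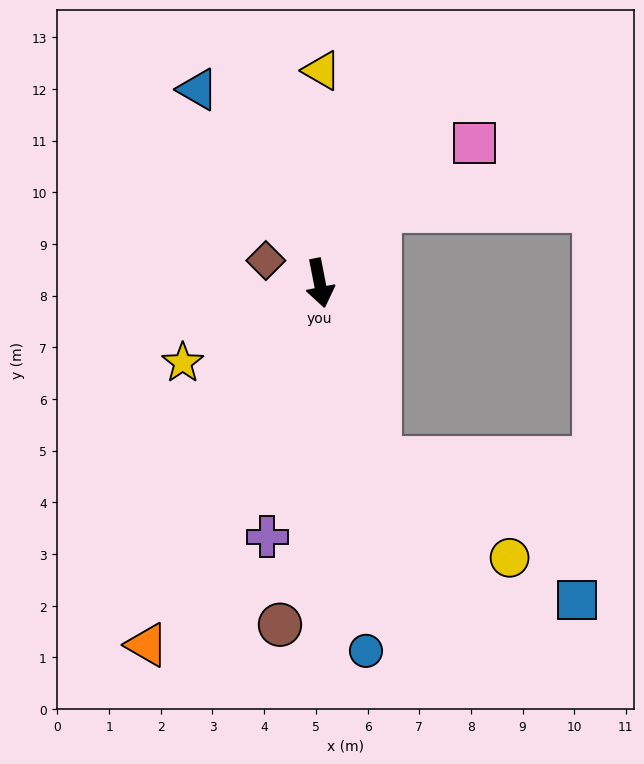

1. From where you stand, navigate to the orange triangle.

turn right 37°, forward 7.8 m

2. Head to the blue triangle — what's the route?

turn right 159°, forward 4.4 m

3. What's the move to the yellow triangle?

turn left 168°, forward 4.1 m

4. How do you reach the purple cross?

turn right 23°, forward 5.0 m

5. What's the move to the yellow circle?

blocked — turn left 8°, forward 3.6 m, then turn left 34°, forward 3.2 m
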